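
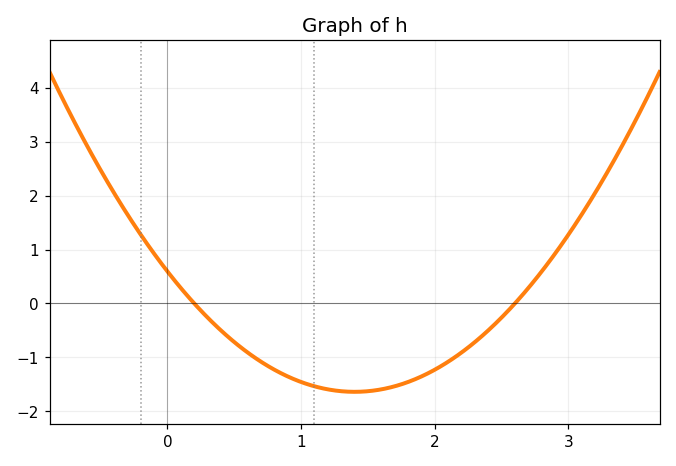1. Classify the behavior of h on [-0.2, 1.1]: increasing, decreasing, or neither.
decreasing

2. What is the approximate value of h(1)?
-1.46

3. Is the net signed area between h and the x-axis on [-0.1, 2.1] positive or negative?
negative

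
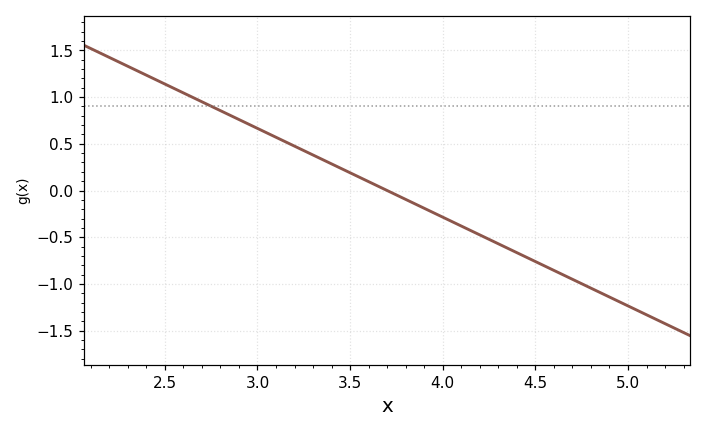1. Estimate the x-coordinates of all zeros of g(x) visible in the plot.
3.7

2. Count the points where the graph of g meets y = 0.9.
1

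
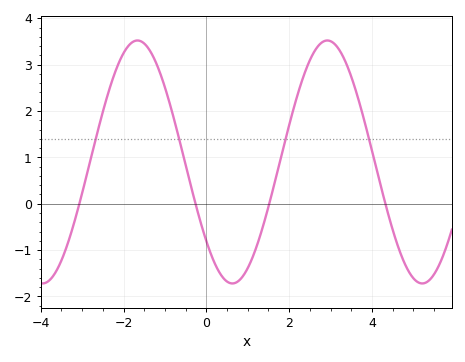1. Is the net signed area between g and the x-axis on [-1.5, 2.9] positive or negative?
positive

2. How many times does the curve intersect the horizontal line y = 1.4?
4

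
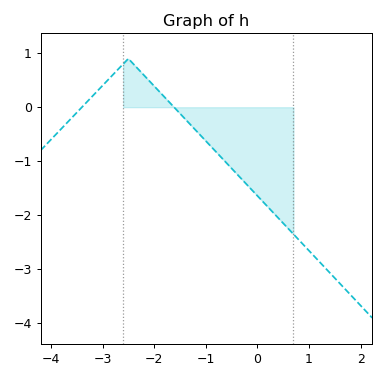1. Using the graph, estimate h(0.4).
-2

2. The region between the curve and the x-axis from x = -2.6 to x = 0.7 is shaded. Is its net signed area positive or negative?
negative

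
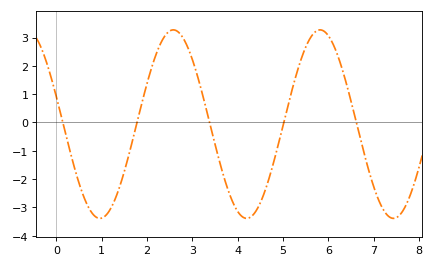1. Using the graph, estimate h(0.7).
-3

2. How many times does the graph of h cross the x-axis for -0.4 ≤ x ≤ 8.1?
5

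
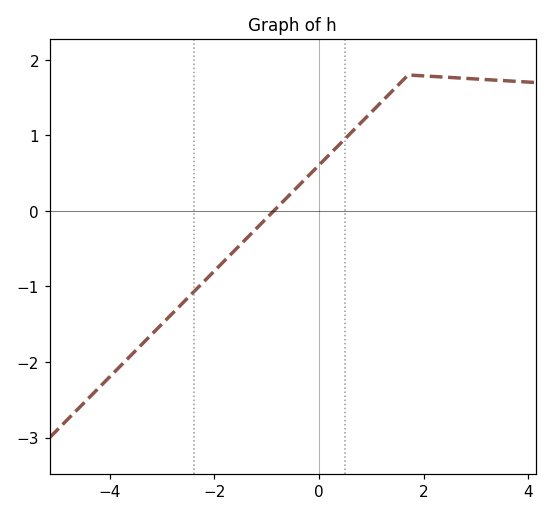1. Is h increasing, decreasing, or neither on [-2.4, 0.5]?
increasing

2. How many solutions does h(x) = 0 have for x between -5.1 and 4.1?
1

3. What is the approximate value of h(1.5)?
1.66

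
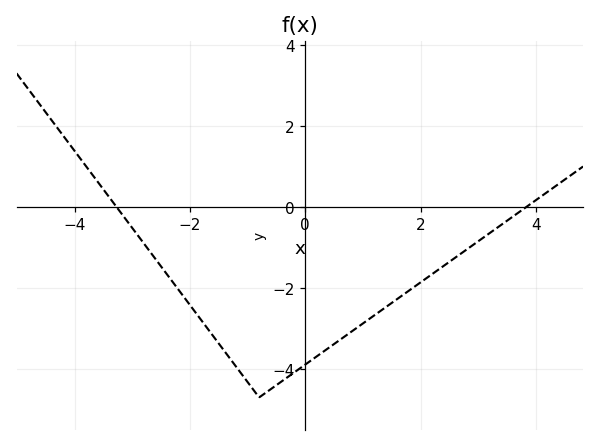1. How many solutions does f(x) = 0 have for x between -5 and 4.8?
2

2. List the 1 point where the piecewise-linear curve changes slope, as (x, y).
(-0.8, -4.7)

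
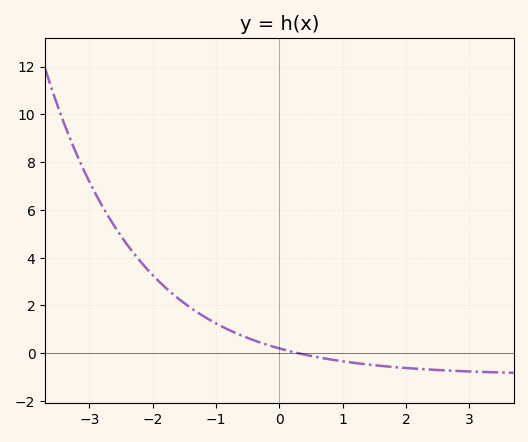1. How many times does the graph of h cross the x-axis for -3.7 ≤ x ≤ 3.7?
1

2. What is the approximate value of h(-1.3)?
1.72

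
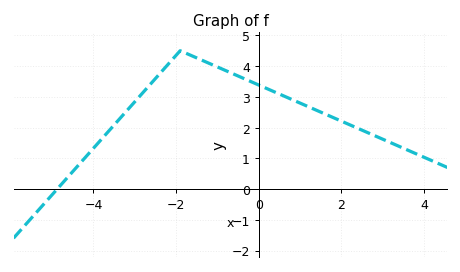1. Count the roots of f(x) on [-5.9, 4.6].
1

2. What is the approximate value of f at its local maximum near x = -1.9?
4.5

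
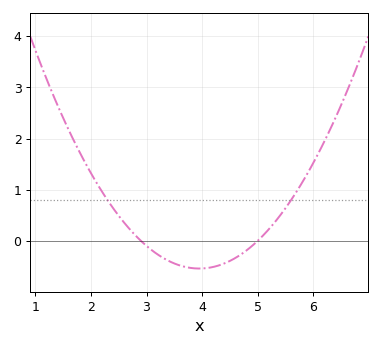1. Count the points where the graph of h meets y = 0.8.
2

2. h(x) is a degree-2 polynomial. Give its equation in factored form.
y = 0.49(x - 2.9)(x - 5)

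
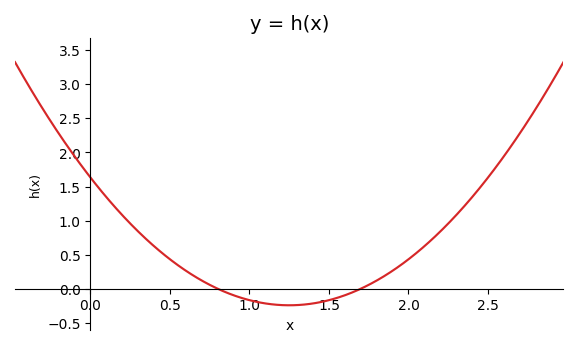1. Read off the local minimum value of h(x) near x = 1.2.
-0.25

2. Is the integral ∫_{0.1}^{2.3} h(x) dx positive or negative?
positive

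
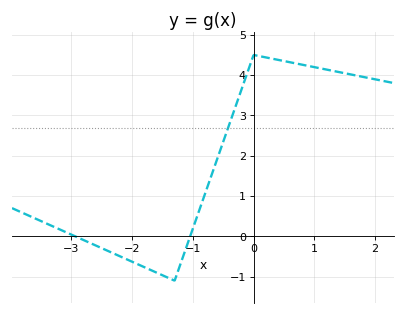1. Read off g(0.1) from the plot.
4.47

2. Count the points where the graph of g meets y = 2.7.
1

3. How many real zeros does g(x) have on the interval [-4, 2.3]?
2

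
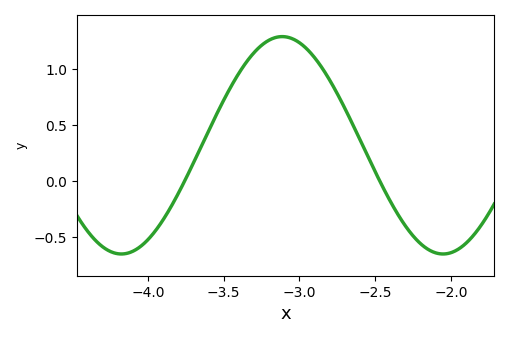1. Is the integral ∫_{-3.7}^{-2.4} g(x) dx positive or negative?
positive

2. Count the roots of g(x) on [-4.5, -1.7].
2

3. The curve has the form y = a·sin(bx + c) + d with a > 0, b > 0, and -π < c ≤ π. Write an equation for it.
y = 0.97sin(3x - 1.8) + 0.32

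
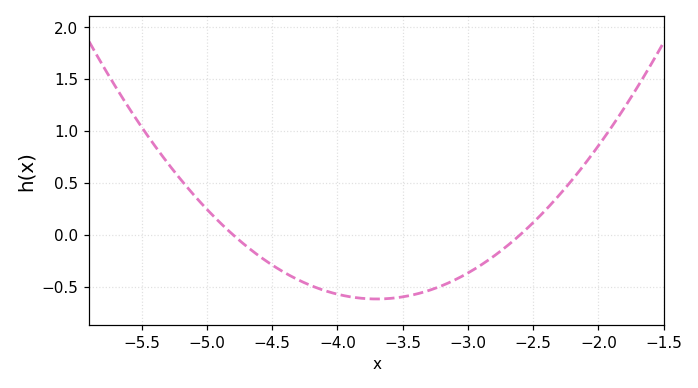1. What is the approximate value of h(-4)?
-0.571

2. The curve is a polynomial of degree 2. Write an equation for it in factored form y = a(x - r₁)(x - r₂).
y = 0.51(x + 4.8)(x + 2.6)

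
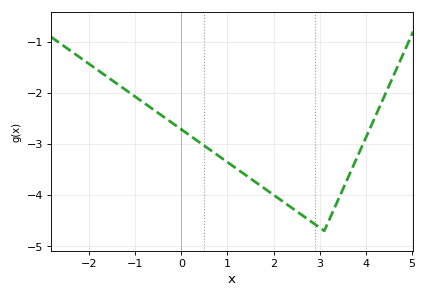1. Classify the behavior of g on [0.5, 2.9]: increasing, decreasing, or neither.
decreasing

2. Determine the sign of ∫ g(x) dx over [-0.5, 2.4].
negative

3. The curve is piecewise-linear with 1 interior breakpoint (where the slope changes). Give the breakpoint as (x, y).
(3.1, -4.7)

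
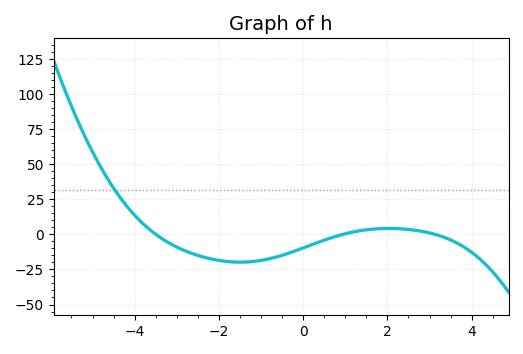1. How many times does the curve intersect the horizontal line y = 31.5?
1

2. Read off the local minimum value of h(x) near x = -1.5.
-19.8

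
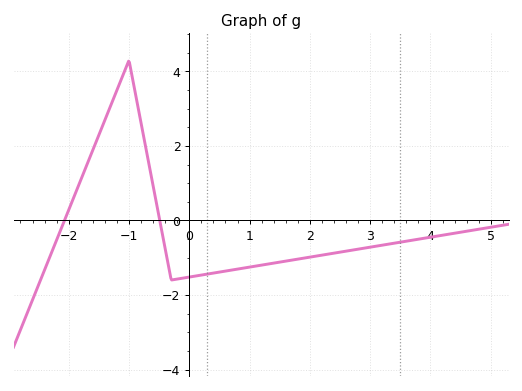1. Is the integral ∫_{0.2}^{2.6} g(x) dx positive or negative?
negative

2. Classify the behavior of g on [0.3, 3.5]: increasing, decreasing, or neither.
increasing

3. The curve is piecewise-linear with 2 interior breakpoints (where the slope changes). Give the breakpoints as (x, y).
(-1, 4.3); (-0.3, -1.6)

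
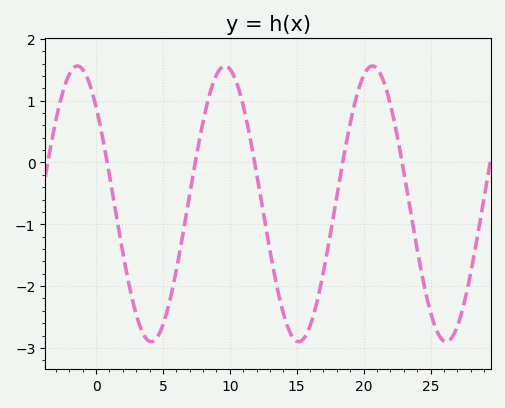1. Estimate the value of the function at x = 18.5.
0.1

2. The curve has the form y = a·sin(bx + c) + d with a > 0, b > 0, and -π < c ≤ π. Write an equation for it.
y = 2.23sin(0.57x + 2.4) - 0.67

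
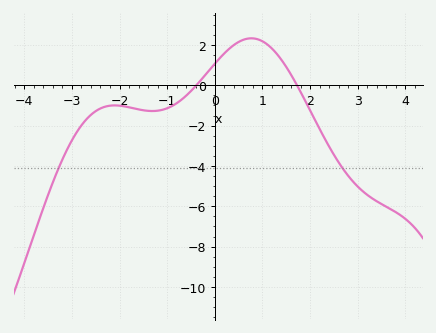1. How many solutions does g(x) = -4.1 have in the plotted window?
2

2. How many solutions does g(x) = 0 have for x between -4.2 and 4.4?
2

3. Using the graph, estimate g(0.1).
1.34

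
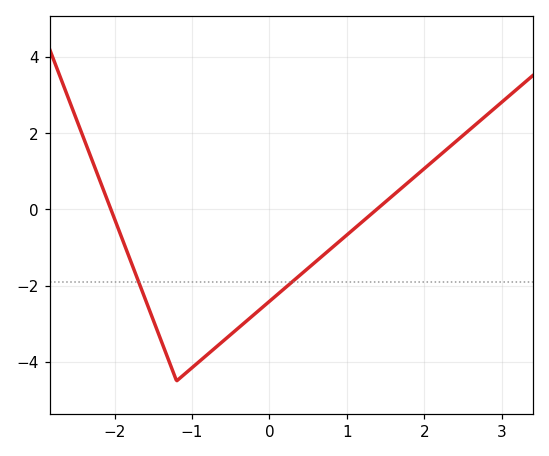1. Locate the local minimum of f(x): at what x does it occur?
-1.2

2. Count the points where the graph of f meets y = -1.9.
2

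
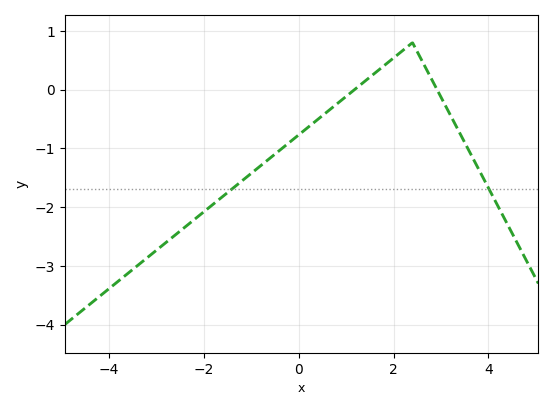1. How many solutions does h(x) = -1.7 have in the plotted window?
2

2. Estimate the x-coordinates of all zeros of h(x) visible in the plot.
1.2, 3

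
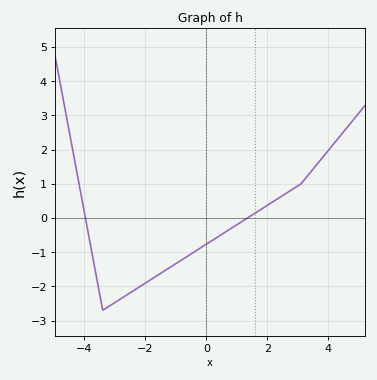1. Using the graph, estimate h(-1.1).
-1.4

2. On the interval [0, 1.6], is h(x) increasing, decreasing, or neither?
increasing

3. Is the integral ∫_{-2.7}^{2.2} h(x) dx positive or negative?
negative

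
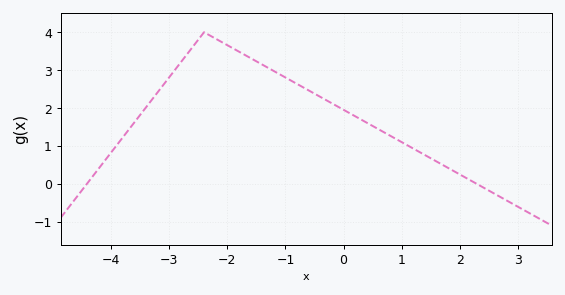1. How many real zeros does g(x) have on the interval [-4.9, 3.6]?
2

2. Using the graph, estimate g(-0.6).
2.5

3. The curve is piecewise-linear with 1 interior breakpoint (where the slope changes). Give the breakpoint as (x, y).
(-2.4, 4)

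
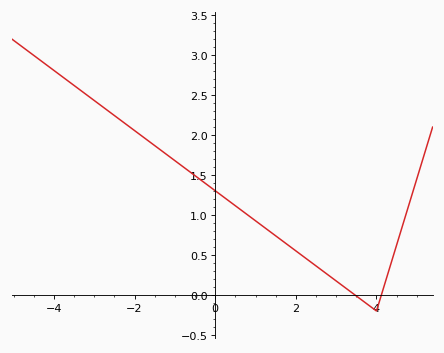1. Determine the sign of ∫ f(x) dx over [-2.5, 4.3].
positive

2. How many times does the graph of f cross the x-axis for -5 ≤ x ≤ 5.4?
2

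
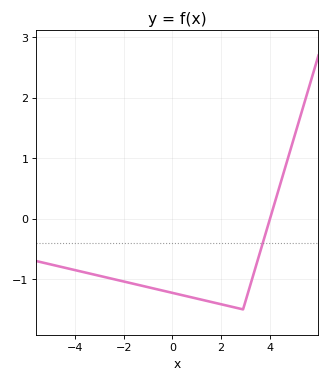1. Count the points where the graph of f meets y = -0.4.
1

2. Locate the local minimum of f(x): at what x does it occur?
2.8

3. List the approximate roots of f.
4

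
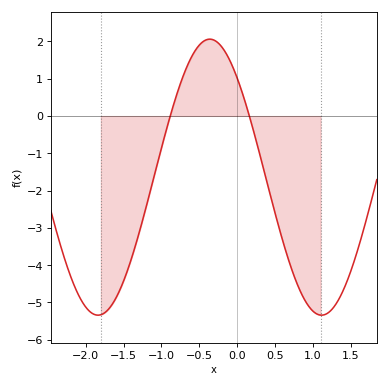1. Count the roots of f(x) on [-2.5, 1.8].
2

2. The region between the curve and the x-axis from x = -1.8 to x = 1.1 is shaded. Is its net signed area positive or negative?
negative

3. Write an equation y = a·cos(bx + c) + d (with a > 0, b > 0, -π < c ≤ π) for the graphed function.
y = 3.7cos(2.13x + 0.772) - 1.64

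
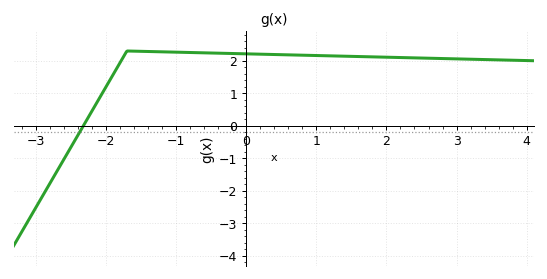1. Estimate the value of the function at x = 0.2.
2.2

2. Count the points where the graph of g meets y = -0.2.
1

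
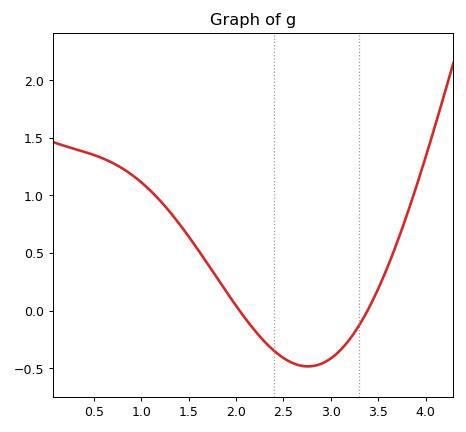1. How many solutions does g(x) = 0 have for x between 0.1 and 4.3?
2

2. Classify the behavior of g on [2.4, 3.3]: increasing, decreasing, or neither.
neither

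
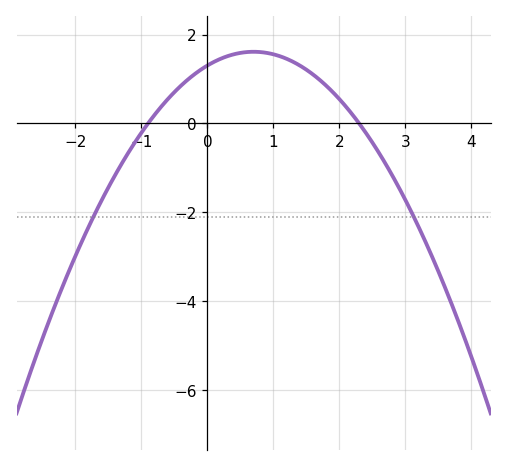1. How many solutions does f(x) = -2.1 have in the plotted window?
2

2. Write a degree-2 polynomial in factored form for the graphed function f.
y = -0.63(x + 0.9)(x - 2.3)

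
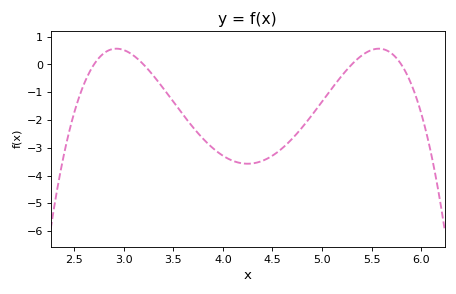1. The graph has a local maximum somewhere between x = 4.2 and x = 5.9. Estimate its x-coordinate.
5.6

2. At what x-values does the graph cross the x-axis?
2.7, 3.2, 5.3, 5.8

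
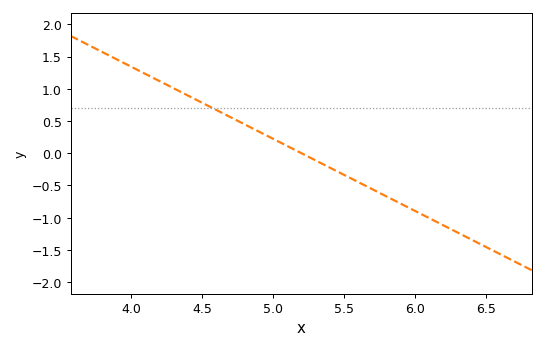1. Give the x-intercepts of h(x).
5.2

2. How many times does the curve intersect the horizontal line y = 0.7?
1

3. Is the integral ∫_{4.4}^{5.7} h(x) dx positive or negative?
positive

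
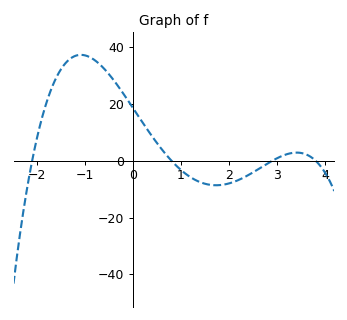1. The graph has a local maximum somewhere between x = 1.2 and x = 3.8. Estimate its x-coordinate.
3.4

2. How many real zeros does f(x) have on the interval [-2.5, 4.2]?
4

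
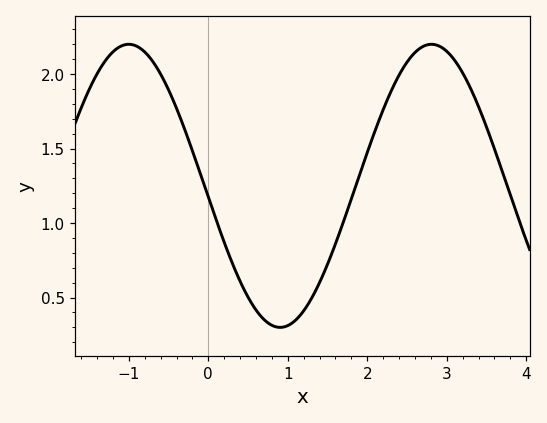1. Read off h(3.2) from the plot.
2.01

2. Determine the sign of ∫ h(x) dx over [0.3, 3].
positive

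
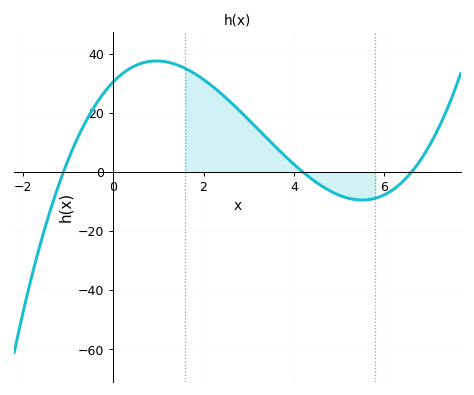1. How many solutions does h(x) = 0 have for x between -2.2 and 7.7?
3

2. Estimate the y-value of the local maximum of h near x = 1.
38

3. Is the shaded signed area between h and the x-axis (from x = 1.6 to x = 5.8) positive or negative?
positive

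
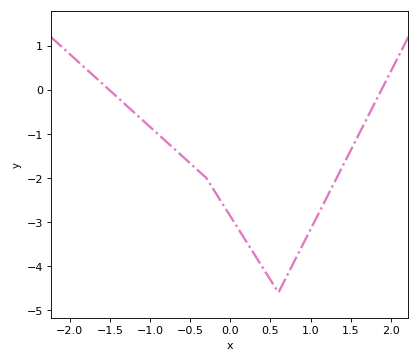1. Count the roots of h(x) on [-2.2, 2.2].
2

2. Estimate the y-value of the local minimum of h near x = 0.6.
-4.6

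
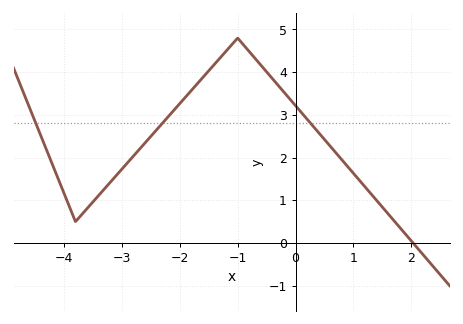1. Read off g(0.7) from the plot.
2.11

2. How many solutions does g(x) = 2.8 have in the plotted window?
3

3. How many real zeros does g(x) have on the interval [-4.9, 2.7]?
1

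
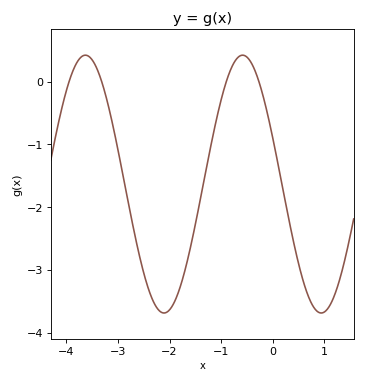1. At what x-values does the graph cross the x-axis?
-3.95, -3.32, -0.898, -0.266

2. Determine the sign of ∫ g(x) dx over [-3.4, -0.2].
negative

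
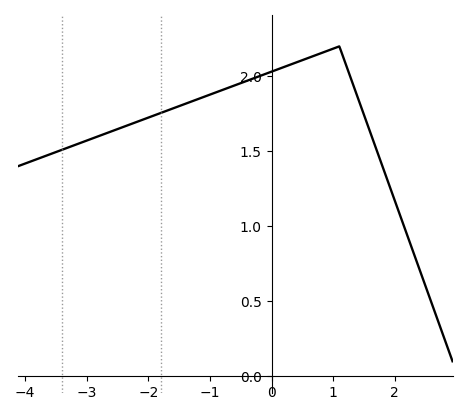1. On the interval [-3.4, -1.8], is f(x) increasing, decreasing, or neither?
increasing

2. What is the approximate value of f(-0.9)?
1.89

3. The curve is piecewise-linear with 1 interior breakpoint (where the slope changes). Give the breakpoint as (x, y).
(1.1, 2.2)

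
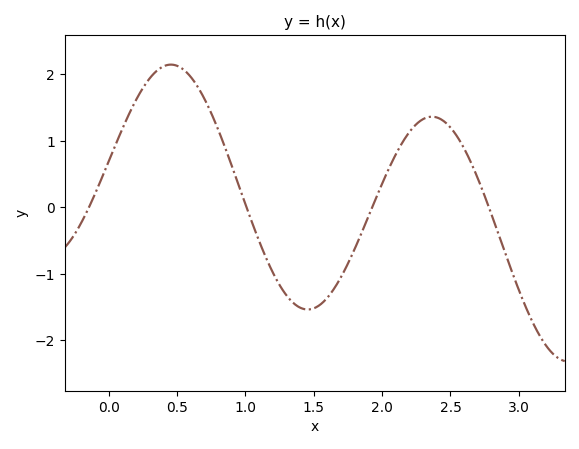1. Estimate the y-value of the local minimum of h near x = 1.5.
-1.53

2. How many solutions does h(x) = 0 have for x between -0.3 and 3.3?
4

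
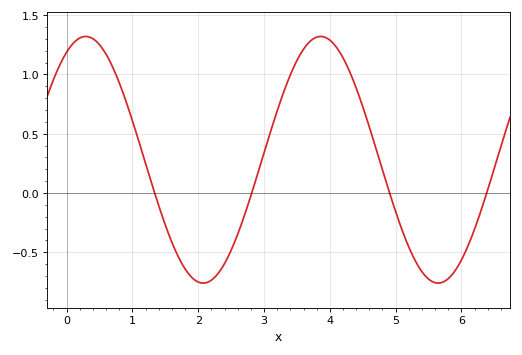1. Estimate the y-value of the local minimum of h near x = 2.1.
-0.76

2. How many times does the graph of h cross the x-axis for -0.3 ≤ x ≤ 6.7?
4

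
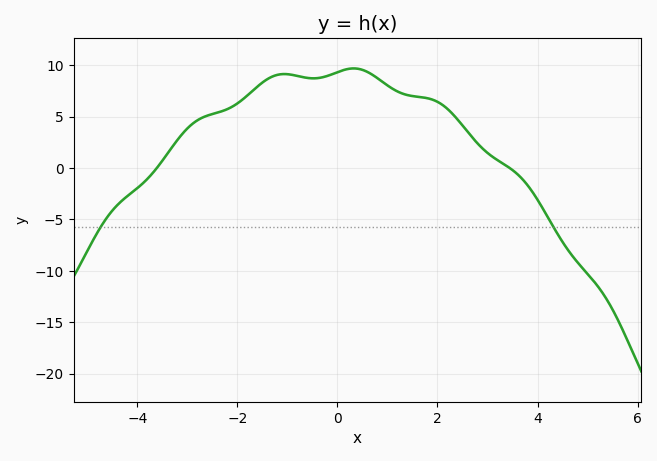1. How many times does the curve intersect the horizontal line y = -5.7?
2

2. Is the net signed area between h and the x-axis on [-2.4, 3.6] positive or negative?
positive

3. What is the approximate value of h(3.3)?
0.449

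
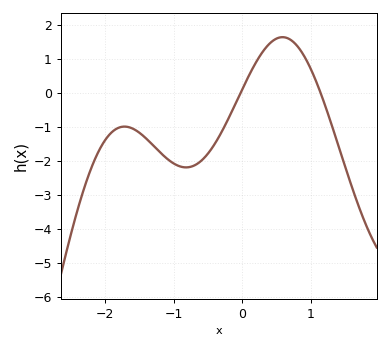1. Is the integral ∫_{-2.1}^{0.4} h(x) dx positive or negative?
negative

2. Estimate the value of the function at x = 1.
0.71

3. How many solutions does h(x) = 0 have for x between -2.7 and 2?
2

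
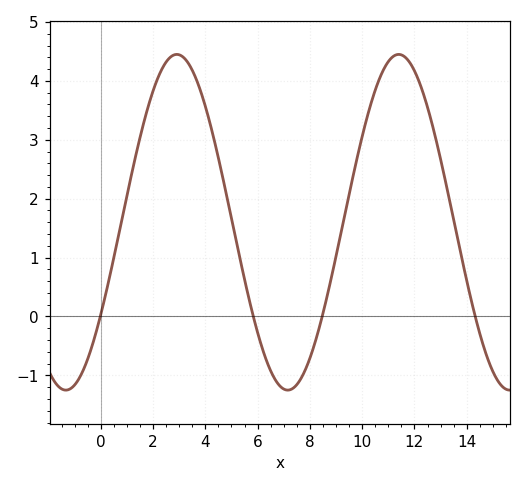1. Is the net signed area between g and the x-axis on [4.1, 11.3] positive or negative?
positive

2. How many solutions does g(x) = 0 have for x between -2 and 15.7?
4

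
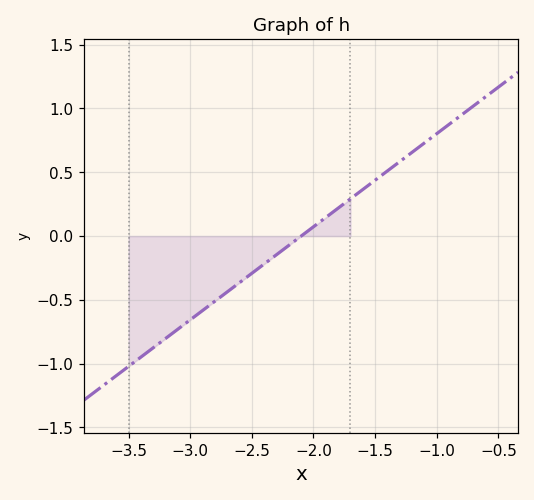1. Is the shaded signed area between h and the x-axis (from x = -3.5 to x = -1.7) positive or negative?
negative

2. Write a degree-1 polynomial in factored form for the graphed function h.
y = 0.73(x + 2.1)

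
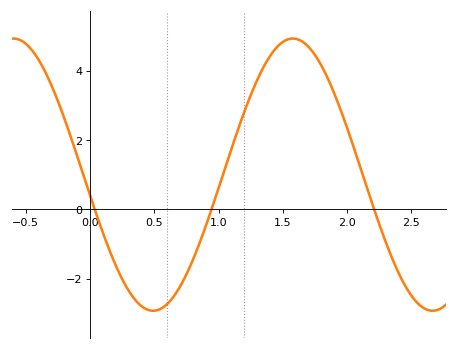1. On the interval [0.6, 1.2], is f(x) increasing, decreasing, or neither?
increasing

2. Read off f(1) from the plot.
0.605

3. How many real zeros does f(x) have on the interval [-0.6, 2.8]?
3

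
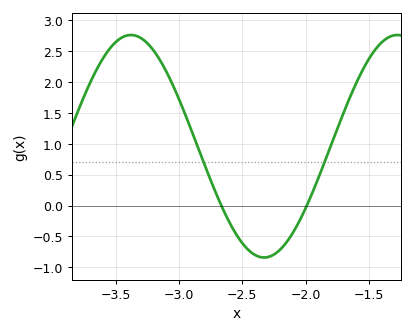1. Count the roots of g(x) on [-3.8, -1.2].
2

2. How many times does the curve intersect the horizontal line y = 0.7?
2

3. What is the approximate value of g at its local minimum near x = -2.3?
-0.84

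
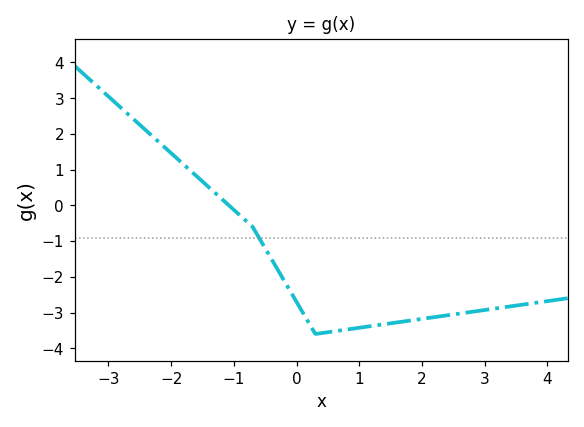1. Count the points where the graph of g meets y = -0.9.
1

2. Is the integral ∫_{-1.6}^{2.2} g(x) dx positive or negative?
negative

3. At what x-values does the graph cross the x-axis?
-1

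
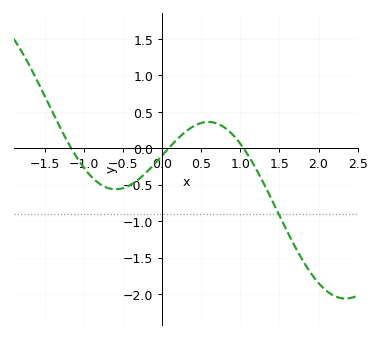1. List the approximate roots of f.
-1.16, 0.086, 1.04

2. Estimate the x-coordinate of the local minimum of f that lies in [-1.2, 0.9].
-0.593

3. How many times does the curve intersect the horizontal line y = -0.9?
1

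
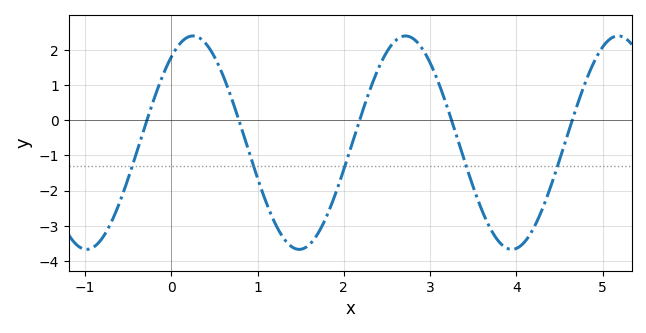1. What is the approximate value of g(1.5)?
-3.7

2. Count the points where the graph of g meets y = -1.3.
5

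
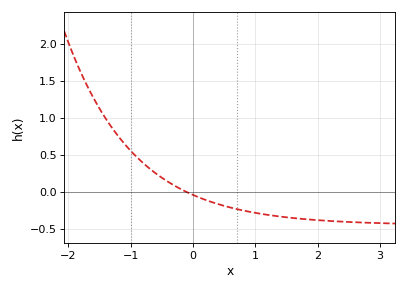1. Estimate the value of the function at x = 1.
-0.3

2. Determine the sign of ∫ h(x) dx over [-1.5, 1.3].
positive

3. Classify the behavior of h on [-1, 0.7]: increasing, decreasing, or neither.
decreasing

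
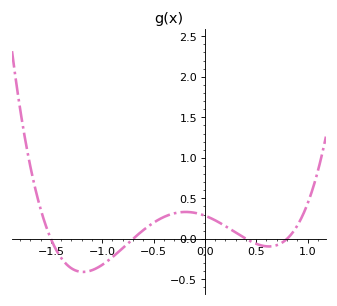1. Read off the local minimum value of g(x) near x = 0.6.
-0.1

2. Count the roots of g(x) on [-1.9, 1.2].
4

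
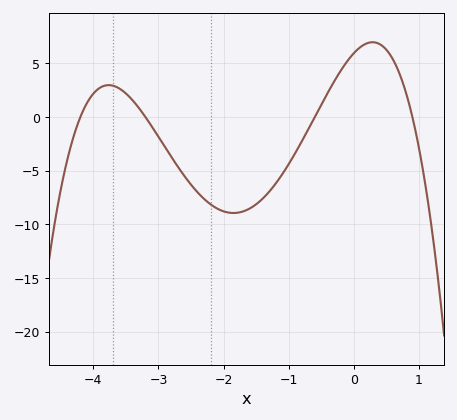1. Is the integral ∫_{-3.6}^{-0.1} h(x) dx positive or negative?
negative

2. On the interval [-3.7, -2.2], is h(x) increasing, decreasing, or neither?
decreasing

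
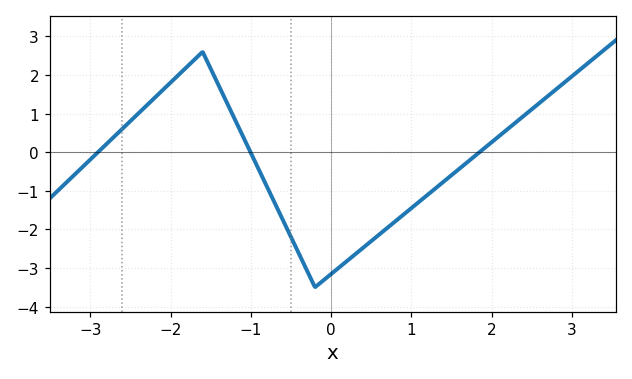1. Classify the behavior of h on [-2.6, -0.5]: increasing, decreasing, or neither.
neither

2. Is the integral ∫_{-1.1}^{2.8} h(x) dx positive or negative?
negative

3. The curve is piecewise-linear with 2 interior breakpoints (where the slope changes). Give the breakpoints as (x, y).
(-1.6, 2.6); (-0.2, -3.5)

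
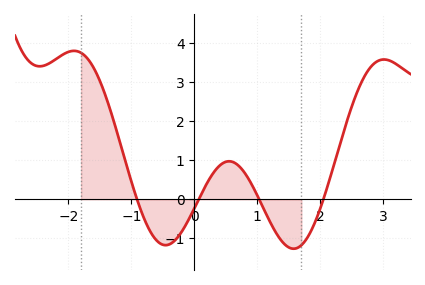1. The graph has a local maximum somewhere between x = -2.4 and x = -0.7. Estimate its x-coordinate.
-1.9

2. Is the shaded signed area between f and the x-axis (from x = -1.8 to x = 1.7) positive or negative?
positive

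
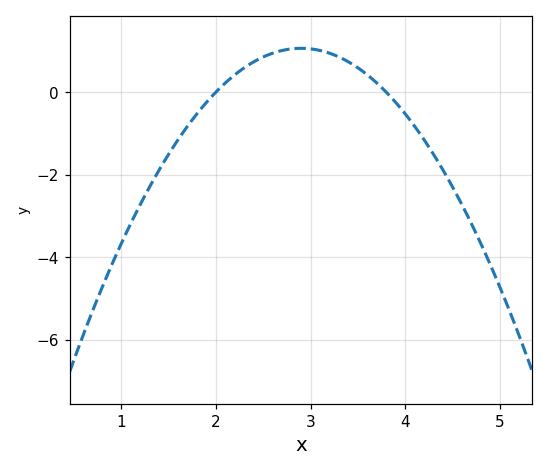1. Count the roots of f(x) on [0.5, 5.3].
2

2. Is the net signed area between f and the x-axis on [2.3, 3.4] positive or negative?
positive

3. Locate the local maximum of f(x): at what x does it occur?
2.9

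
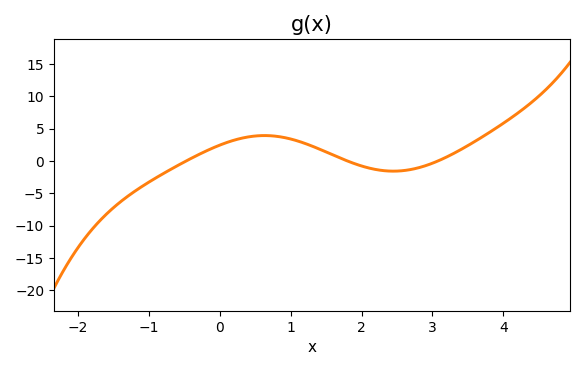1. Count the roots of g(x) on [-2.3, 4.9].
3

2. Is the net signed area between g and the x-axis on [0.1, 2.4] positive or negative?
positive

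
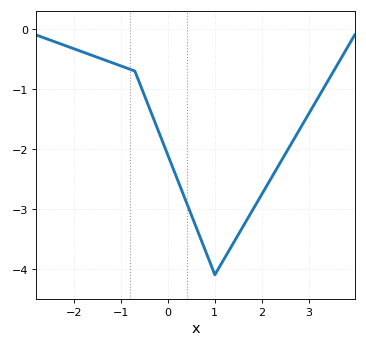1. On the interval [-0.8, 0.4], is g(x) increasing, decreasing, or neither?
decreasing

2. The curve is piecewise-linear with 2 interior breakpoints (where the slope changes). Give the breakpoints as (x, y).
(-0.7, -0.7); (1, -4.1)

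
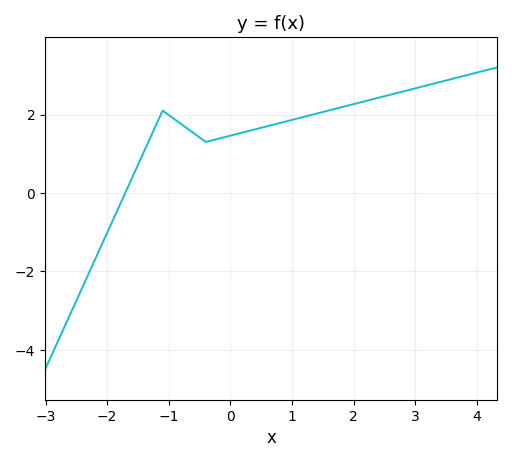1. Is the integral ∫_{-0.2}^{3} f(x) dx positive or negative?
positive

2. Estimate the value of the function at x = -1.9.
-0.668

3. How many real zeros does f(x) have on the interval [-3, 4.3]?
1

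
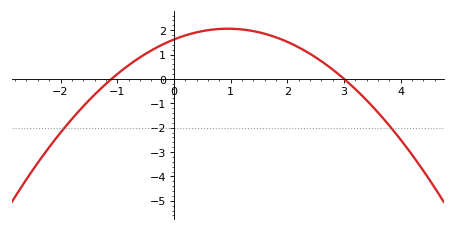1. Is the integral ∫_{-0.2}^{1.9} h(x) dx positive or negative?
positive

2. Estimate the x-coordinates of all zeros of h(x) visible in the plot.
-1.2, 3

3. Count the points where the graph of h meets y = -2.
2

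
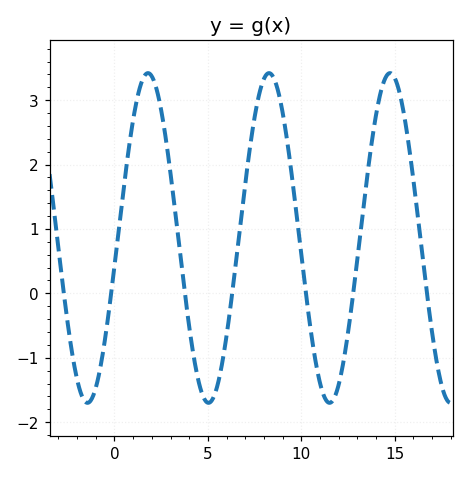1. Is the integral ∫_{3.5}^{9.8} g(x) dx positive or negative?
positive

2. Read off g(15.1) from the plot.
3.27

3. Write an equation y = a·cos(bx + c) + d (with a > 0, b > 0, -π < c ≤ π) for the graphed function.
y = 2.56cos(0.97x - 1.74) + 0.86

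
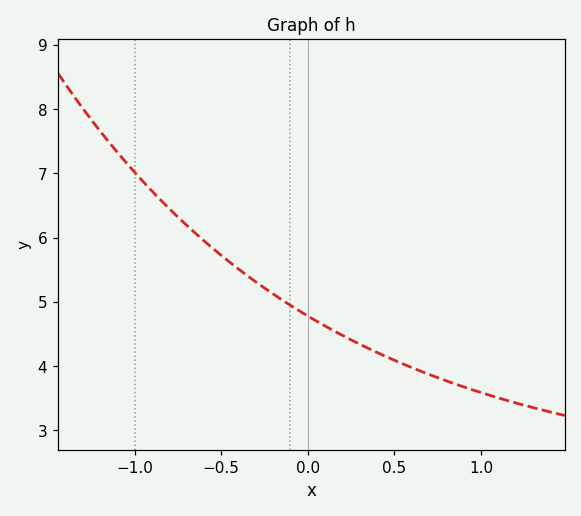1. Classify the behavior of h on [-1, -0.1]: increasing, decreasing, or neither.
decreasing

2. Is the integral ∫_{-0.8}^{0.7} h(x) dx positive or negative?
positive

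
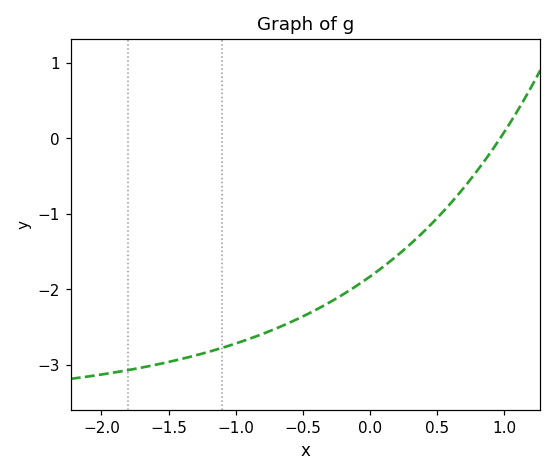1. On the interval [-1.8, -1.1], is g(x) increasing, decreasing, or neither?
increasing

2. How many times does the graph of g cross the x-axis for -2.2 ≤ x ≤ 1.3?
1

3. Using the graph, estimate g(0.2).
-1.56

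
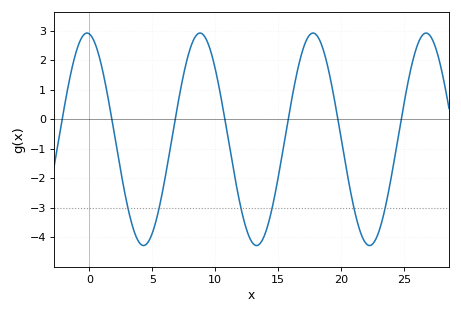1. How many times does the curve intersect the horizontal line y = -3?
6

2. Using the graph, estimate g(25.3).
1.23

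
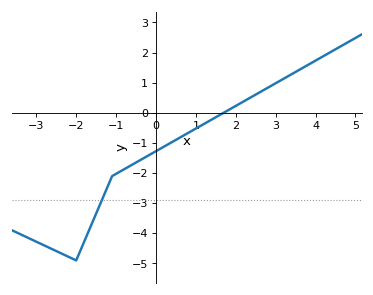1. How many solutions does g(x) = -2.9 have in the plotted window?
1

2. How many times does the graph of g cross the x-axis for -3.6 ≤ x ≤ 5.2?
1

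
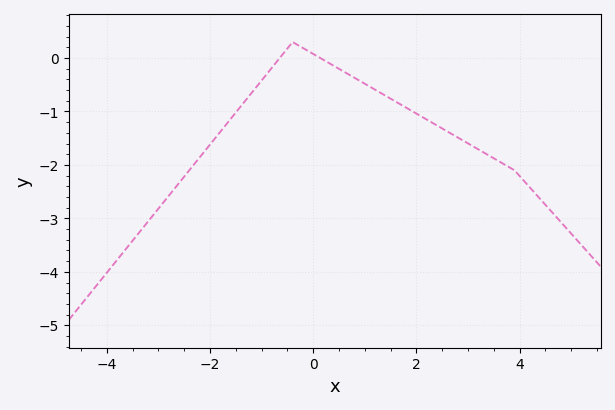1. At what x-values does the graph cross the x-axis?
-0.65, 0.138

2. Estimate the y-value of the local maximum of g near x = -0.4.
0.299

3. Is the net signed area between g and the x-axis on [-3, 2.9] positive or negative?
negative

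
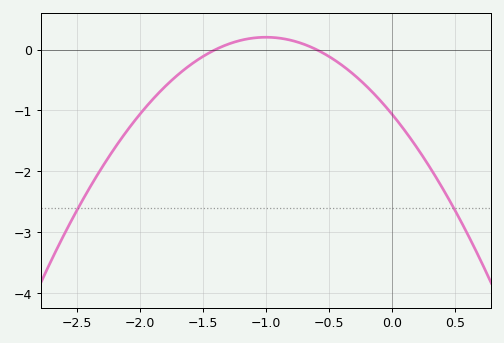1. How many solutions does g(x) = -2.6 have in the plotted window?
2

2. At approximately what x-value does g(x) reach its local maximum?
-1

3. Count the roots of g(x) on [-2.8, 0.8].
2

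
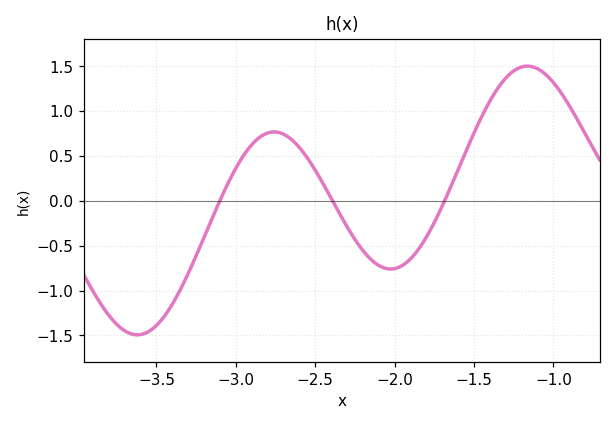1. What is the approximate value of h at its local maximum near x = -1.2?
1.5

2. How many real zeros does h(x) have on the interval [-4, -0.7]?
3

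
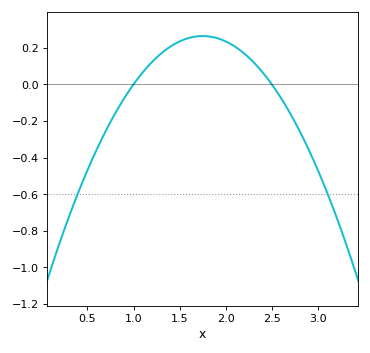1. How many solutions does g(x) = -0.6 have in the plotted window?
2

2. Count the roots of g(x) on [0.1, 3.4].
2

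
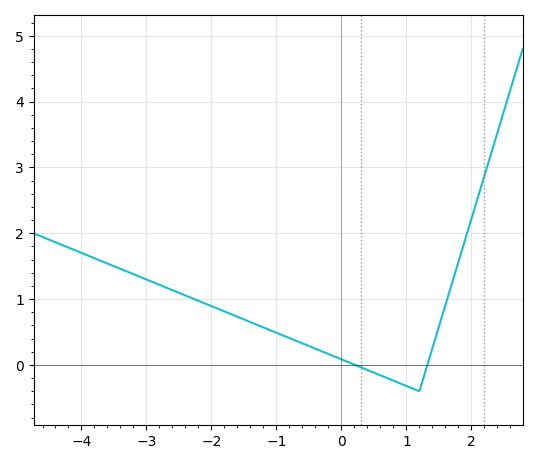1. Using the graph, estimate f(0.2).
0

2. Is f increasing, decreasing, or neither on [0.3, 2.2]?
neither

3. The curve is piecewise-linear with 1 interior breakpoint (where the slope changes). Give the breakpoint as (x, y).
(1.2, -0.4)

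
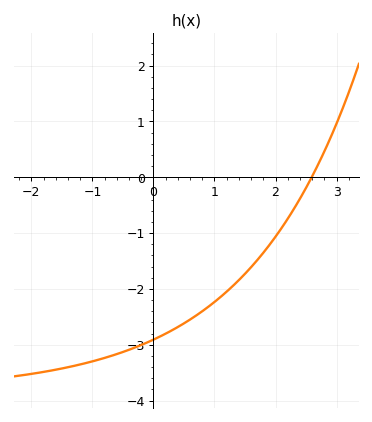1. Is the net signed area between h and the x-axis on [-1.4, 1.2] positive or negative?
negative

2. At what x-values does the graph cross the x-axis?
2.59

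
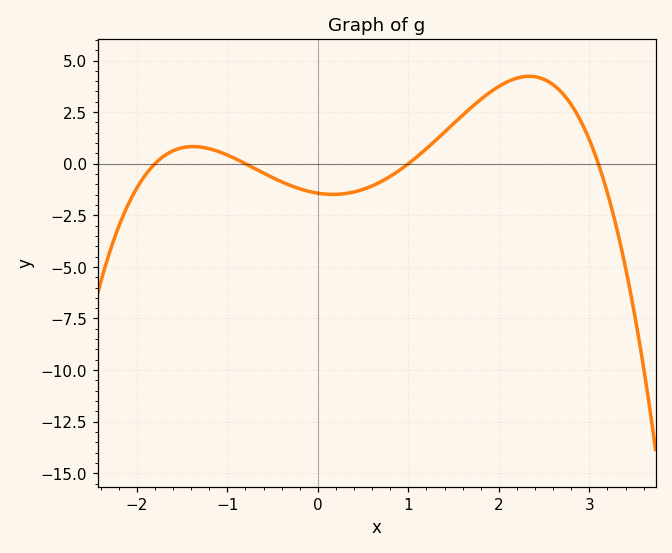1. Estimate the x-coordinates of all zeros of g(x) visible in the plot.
-1.8, -0.8, 1, 3.1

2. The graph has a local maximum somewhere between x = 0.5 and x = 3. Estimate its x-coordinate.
2.3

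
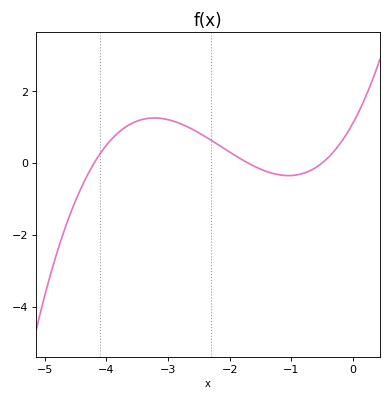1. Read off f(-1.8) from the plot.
0.097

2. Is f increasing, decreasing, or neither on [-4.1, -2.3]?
neither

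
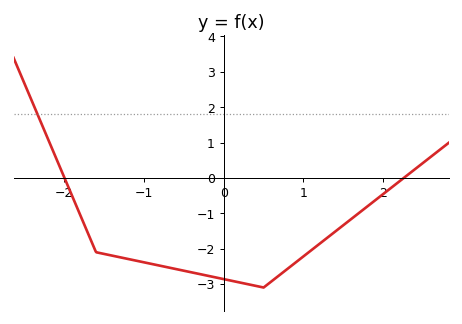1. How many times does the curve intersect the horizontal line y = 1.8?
1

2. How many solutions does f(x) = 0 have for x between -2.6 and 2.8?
2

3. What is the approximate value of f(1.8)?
-0.8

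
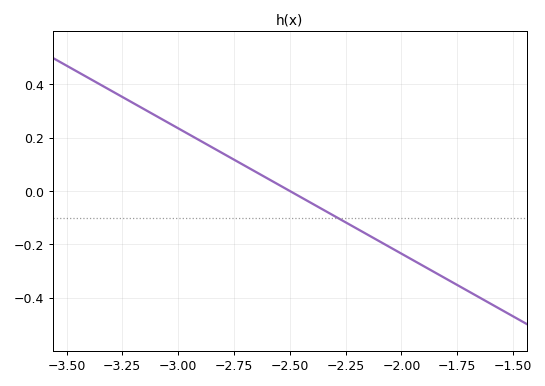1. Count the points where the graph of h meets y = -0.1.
1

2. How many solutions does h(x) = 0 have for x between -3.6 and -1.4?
1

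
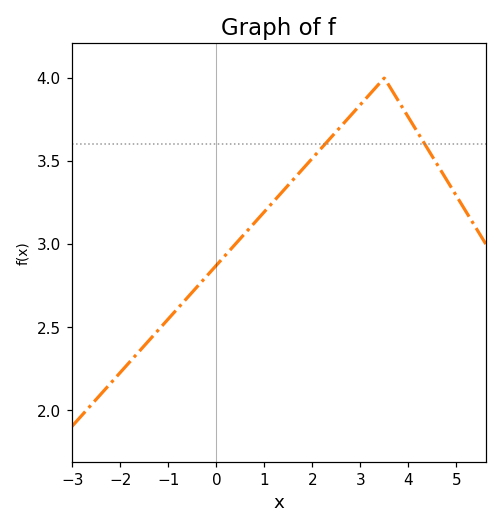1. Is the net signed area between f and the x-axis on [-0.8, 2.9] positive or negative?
positive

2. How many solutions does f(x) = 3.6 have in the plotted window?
2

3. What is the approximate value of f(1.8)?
3.45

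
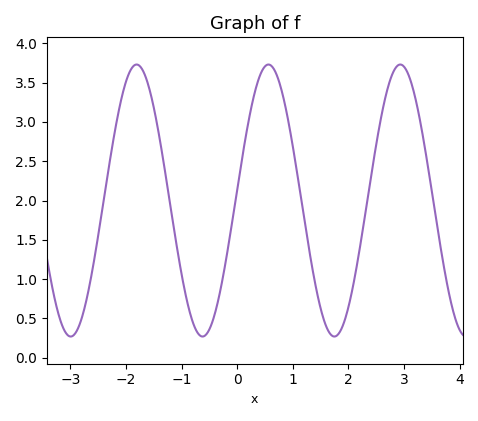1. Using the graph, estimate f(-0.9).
0.7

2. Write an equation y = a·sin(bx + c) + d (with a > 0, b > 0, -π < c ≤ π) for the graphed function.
y = 1.73sin(2.6x + 0.08) + 2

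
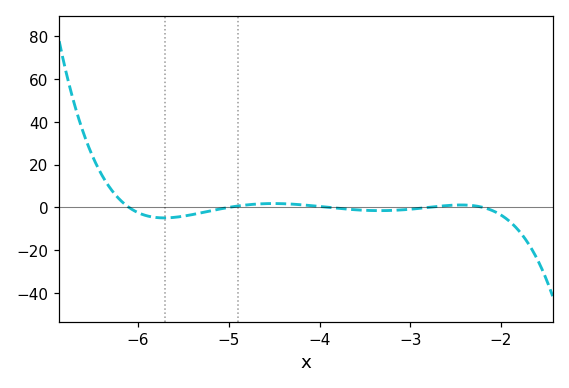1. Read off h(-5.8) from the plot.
-4.73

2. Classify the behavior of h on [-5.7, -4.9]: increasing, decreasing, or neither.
increasing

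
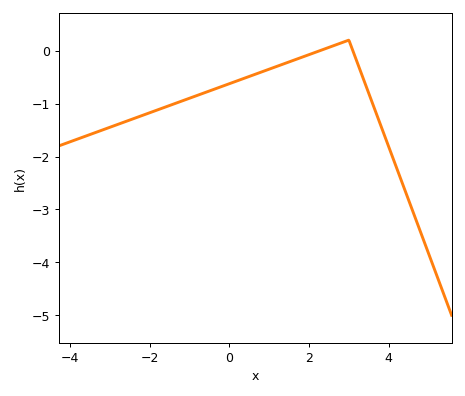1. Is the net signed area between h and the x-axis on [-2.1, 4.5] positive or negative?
negative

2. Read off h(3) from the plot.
0.2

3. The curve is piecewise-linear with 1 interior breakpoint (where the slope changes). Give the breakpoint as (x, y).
(3, 0.2)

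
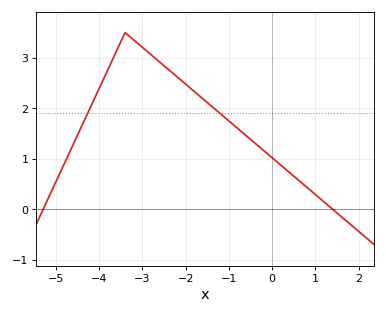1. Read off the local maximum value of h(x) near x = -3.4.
3.5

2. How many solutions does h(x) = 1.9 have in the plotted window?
2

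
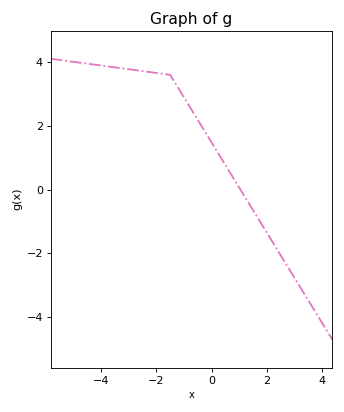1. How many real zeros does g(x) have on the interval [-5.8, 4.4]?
1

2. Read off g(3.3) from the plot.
-3.2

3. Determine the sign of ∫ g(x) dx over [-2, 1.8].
positive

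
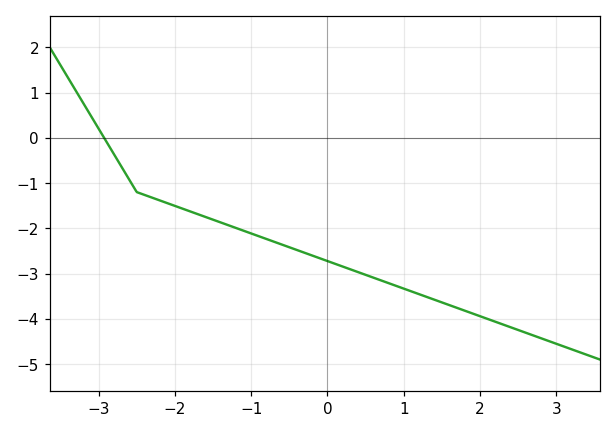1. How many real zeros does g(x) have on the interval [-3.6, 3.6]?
1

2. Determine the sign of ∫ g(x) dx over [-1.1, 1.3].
negative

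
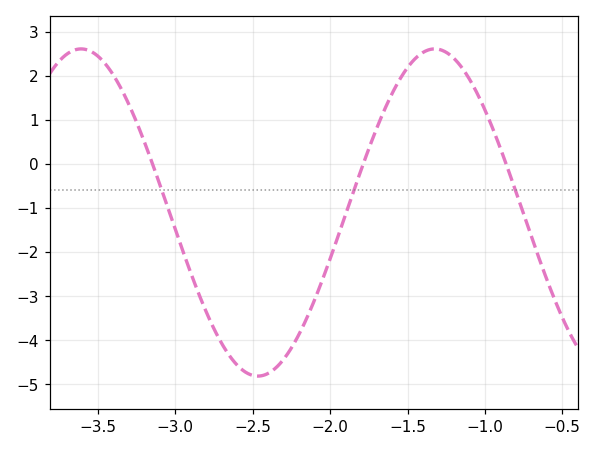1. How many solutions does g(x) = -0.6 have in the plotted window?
3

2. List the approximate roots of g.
-3.15, -1.8, -0.85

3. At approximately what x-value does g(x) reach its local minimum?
-2.45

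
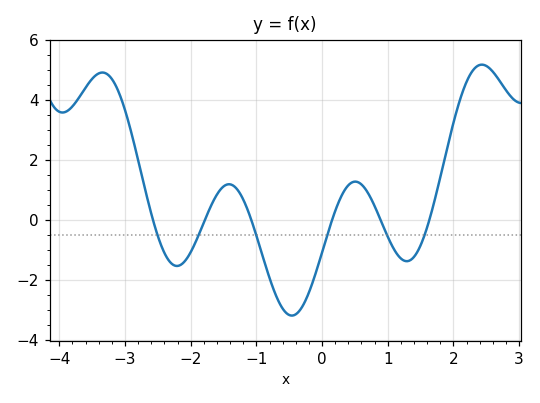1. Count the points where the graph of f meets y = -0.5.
6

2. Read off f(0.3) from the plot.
0.818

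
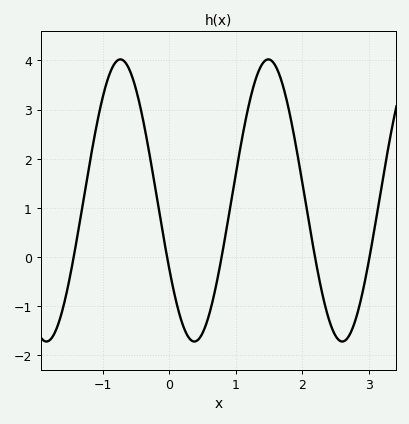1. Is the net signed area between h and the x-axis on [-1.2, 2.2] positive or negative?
positive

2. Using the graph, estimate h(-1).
3.27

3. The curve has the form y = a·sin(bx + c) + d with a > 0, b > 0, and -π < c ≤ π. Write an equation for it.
y = 2.87sin(2.82x - 2.63) + 1.15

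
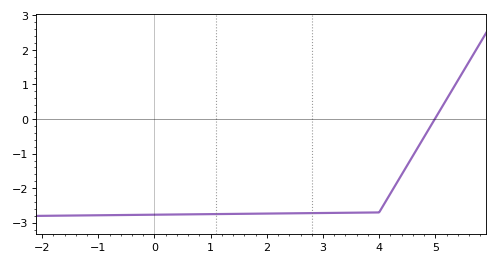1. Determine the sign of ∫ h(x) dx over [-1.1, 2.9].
negative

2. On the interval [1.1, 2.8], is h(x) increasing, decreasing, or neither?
increasing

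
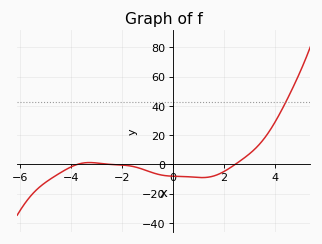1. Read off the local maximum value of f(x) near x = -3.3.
2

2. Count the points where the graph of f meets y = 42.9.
1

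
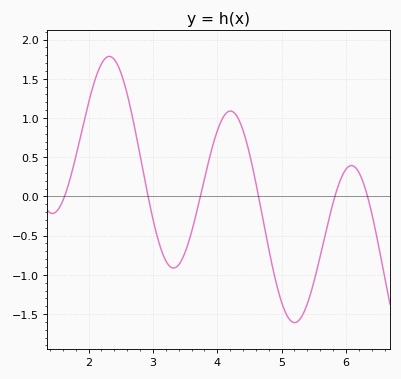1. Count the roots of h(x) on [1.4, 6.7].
6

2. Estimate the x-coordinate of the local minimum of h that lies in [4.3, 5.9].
5.2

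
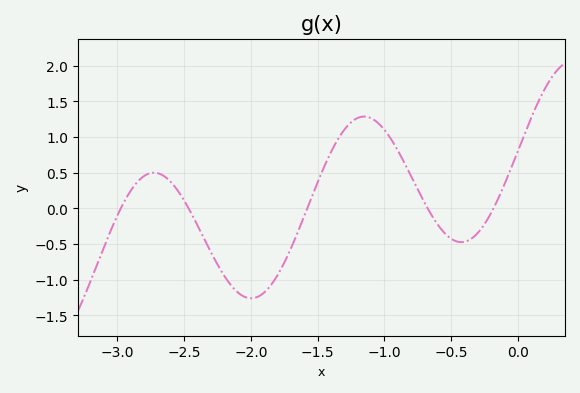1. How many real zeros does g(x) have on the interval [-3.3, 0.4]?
5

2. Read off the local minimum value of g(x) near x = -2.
-1.26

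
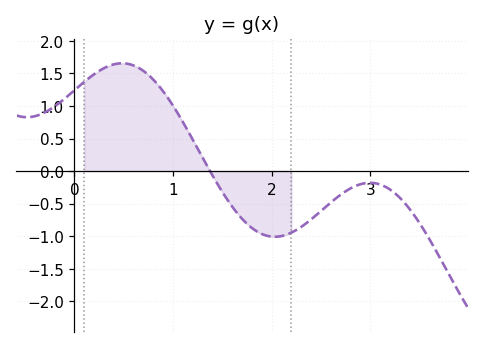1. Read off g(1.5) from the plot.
-0.3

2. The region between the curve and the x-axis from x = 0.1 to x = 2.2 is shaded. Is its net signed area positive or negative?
positive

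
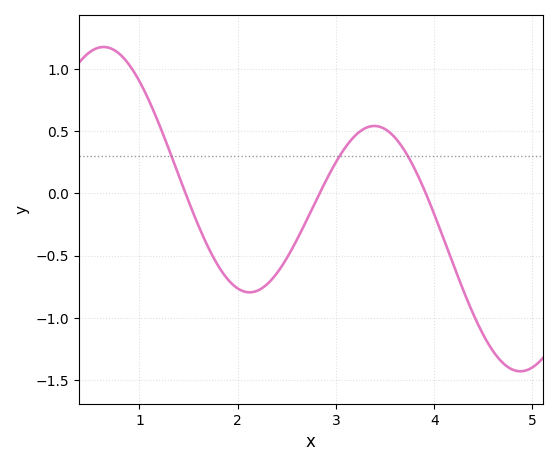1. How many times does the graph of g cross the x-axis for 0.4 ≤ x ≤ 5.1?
3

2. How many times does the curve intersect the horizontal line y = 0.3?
3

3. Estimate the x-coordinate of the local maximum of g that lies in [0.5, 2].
0.6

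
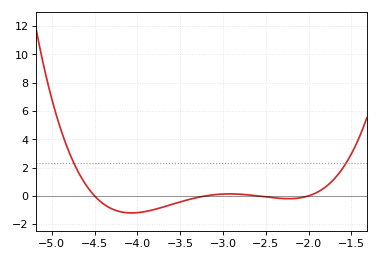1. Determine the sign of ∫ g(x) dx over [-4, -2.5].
negative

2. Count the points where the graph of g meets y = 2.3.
2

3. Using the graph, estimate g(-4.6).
0.772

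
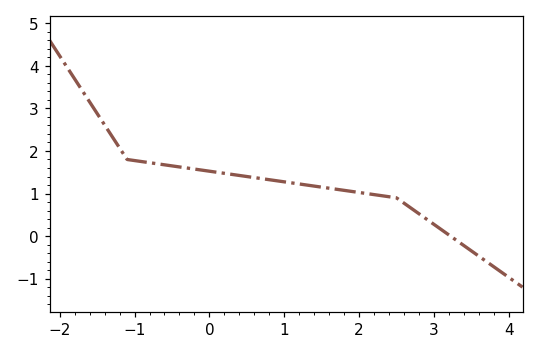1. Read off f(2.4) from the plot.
0.9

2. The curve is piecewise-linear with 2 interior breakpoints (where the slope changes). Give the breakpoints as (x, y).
(-1.1, 1.8); (2.5, 0.9)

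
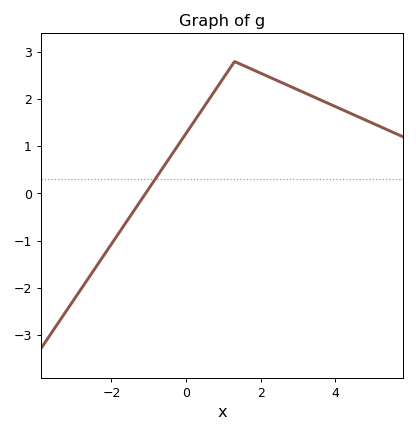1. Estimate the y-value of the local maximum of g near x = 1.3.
2.8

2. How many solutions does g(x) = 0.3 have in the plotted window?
1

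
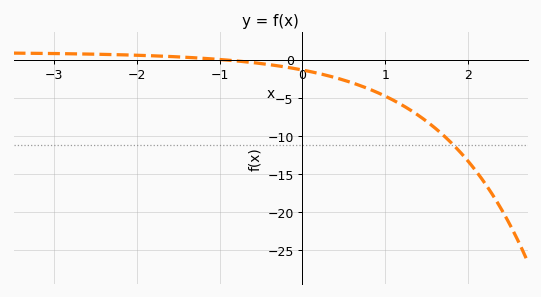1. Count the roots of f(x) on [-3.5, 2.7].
1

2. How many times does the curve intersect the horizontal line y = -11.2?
1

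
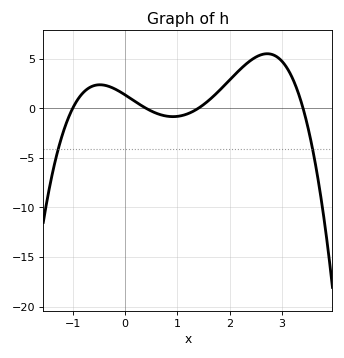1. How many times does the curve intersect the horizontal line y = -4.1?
2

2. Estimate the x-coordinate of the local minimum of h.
0.916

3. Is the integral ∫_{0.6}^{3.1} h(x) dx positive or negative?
positive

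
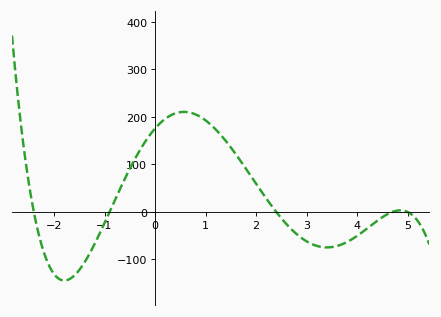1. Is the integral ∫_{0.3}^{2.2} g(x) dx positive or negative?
positive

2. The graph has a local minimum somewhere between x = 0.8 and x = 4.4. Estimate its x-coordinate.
3.4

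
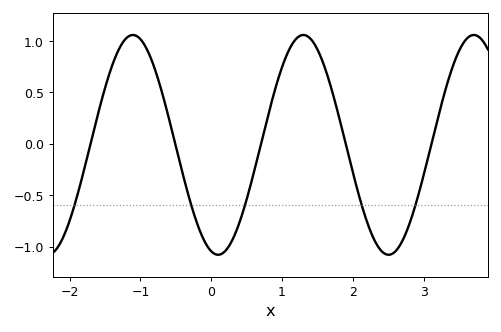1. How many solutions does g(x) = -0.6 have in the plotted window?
5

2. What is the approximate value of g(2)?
-0.3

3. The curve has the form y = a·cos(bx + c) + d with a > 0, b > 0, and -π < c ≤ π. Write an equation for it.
y = 1.07cos(2.6x + 2.9) - 0.01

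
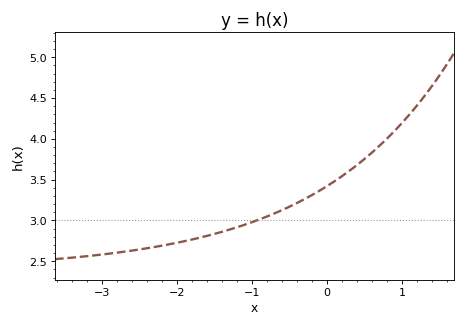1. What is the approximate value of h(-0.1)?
3.35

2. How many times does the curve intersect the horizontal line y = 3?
1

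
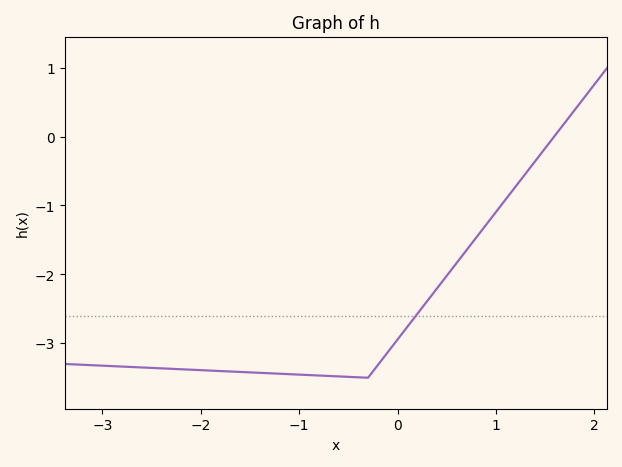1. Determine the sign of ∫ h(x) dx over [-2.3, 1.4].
negative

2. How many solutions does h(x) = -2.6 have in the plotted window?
1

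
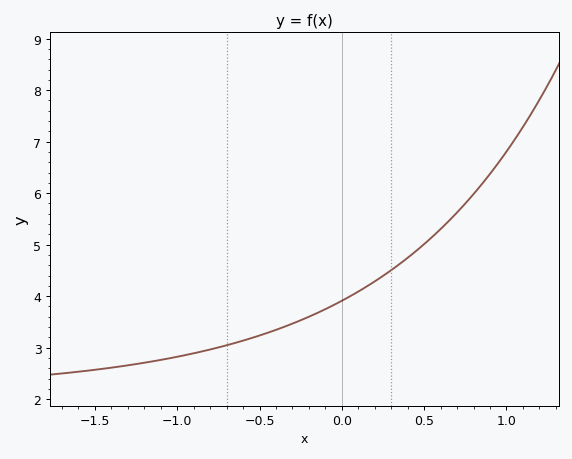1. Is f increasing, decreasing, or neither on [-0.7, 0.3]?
increasing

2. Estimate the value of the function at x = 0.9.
6.37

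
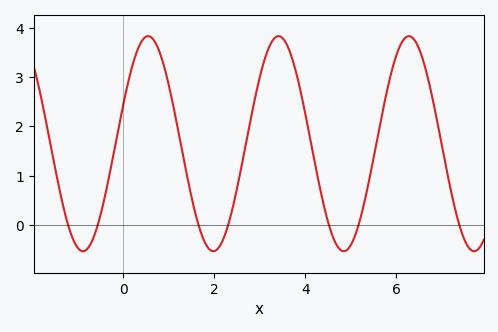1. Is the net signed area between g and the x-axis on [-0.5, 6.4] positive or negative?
positive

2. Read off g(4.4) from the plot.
0.4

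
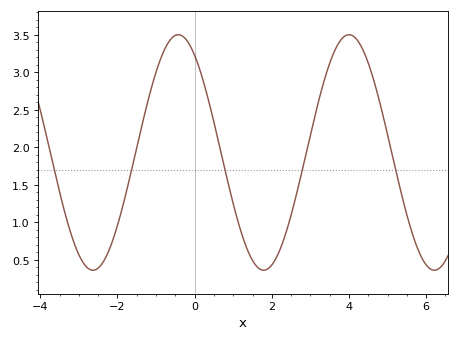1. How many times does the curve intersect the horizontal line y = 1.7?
5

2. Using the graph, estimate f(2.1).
0.511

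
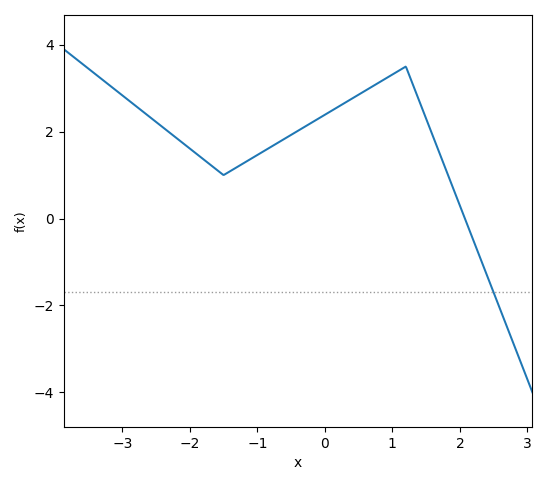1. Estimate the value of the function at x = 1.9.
0.6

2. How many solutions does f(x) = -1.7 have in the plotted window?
1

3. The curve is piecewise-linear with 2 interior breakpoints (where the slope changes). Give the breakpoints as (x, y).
(-1.5, 1); (1.2, 3.5)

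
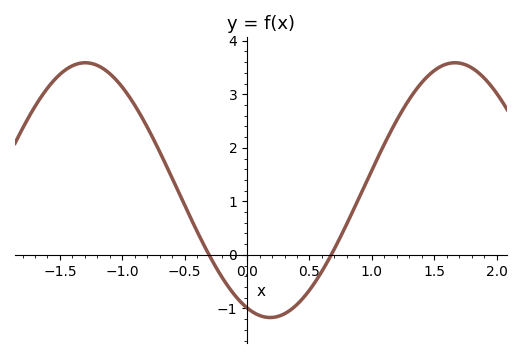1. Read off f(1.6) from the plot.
3.57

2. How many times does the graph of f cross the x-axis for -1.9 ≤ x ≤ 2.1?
2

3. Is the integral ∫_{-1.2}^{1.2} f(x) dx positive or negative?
positive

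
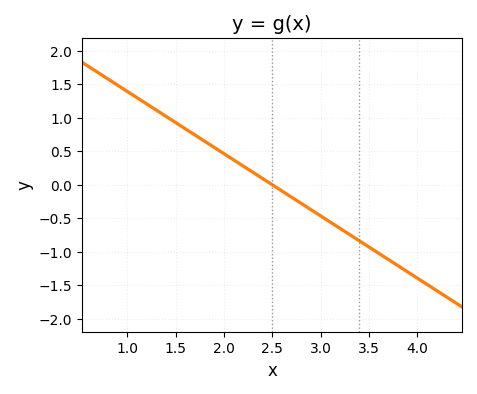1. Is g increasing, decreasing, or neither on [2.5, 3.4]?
decreasing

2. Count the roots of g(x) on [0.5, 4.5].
1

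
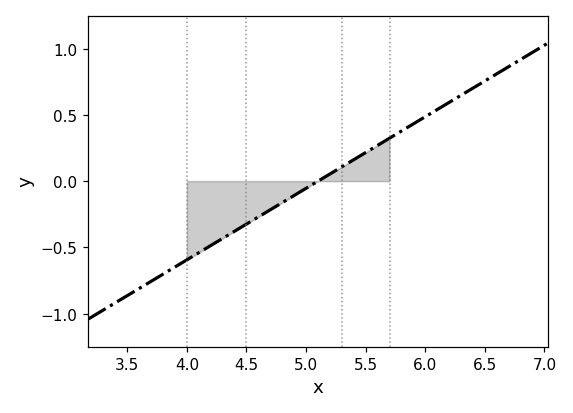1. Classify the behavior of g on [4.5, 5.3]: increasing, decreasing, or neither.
increasing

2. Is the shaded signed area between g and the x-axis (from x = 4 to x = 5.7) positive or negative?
negative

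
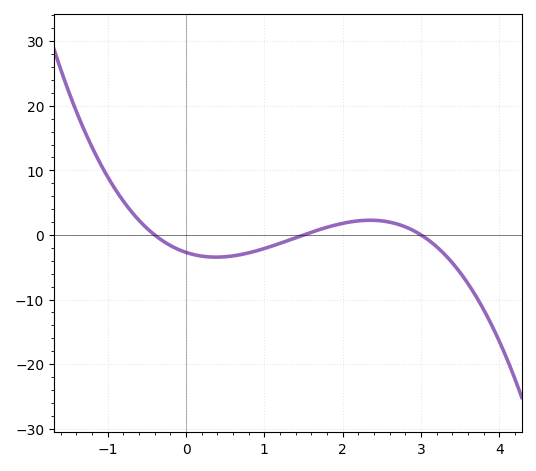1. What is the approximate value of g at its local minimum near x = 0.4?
-3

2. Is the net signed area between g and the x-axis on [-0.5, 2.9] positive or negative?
negative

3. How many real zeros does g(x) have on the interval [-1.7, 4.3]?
3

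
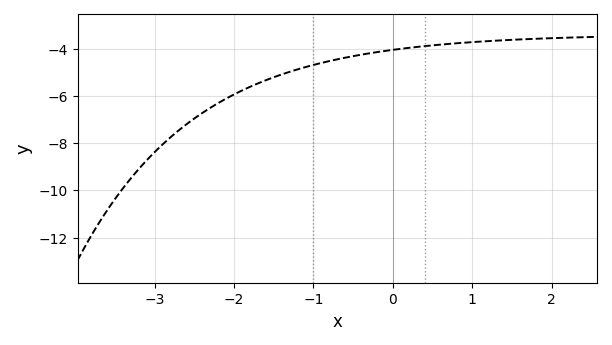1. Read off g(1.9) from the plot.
-3.56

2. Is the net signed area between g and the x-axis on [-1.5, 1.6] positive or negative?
negative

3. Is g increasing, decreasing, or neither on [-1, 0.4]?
increasing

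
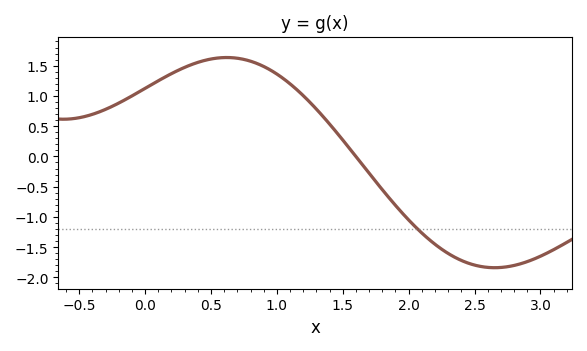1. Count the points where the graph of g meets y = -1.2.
1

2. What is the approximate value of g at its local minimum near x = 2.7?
-1.84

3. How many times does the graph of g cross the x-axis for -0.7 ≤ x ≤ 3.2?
1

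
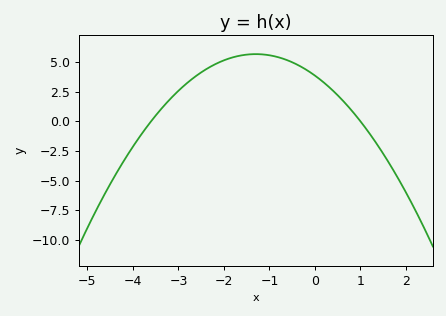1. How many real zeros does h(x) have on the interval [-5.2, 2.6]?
2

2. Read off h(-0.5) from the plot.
5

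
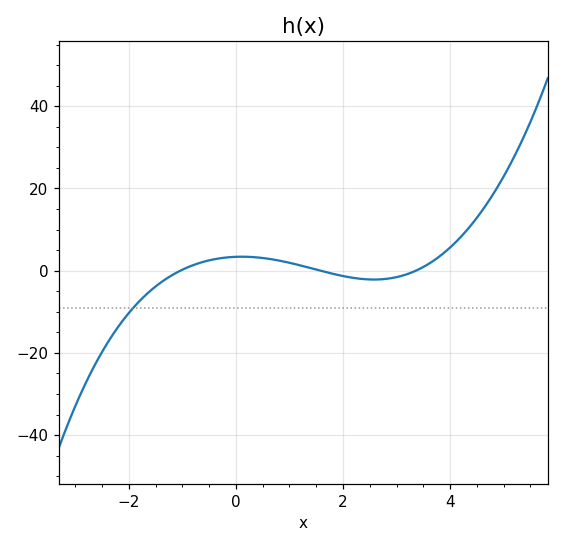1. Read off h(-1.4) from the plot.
-2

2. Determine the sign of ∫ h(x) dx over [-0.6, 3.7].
positive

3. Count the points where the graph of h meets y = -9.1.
1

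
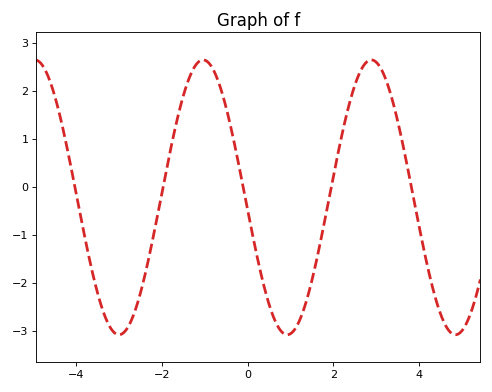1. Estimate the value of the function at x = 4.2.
-1.66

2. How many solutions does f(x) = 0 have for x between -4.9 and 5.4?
5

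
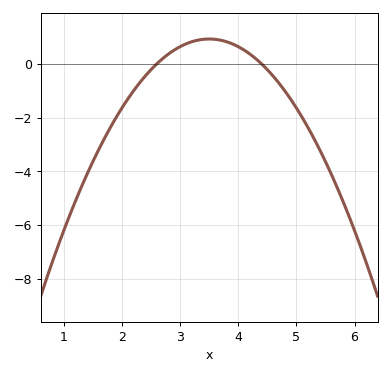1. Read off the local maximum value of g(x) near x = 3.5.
0.923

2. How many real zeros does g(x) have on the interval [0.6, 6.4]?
2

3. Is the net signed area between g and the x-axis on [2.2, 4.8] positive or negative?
positive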